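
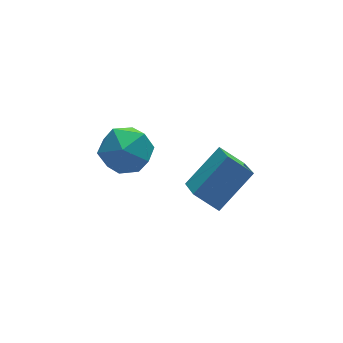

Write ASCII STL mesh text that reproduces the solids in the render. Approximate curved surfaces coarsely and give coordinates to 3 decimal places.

solid 
facet normal 0.003 -0.116 0.993
outer loop
vertex -3.83 2.126 2.845
vertex -3.905 1.095 2.725
vertex -2.968 1.546 2.775
endloop
endfacet
facet normal 0.376 0.462 0.803
outer loop
vertex -3.83 2.126 2.845
vertex -2.968 1.546 2.775
vertex -3.024 2.458 2.276
endloop
endfacet
facet normal -0.059 0.896 0.440
outer loop
vertex -3.83 2.126 2.845
vertex -3.024 2.458 2.276
vertex -3.995 2.57 1.918
endloop
endfacet
facet normal -0.701 0.586 0.406
outer loop
vertex -3.83 2.126 2.845
vertex -3.995 2.57 1.918
vertex -4.539 1.728 2.195
endloop
endfacet
facet normal -0.663 -0.039 0.747
outer loop
vertex -3.83 2.126 2.845
vertex -4.539 1.728 2.195
vertex -3.905 1.095 2.725
endloop
endfacet
facet normal 0.897 0.253 0.362
outer loop
vertex -3.024 2.458 2.276
vertex -2.968 1.546 2.775
vertex -2.601 1.632 1.805
endloop
endfacet
facet normal 0.293 -0.682 0.670
outer loop
vertex -2.968 1.546 2.775
vertex -3.905 1.095 2.725
vertex -3.145 0.79 2.082
endloop
endfacet
facet normal -0.784 -0.557 0.273
outer loop
vertex -3.905 1.095 2.725
vertex -4.539 1.728 2.195
vertex -4.116 0.902 1.724
endloop
endfacet
facet normal -0.846 0.454 -0.280
outer loop
vertex -4.539 1.728 2.195
vertex -3.995 2.57 1.918
vertex -4.172 1.814 1.225
endloop
endfacet
facet normal 0.193 0.955 -0.225
outer loop
vertex -3.995 2.57 1.918
vertex -3.024 2.458 2.276
vertex -3.235 2.265 1.275
endloop
endfacet
facet normal 0.701 -0.586 -0.406
outer loop
vertex -3.31 1.234 1.155
vertex -2.601 1.632 1.805
vertex -3.145 0.79 2.082
endloop
endfacet
facet normal 0.059 -0.896 -0.440
outer loop
vertex -3.31 1.234 1.155
vertex -3.145 0.79 2.082
vertex -4.116 0.902 1.724
endloop
endfacet
facet normal -0.376 -0.462 -0.803
outer loop
vertex -3.31 1.234 1.155
vertex -4.116 0.902 1.724
vertex -4.172 1.814 1.225
endloop
endfacet
facet normal -0.003 0.116 -0.993
outer loop
vertex -3.31 1.234 1.155
vertex -4.172 1.814 1.225
vertex -3.235 2.265 1.275
endloop
endfacet
facet normal 0.663 0.039 -0.747
outer loop
vertex -3.31 1.234 1.155
vertex -3.235 2.265 1.275
vertex -2.601 1.632 1.805
endloop
endfacet
facet normal 0.846 -0.454 0.280
outer loop
vertex -3.145 0.79 2.082
vertex -2.601 1.632 1.805
vertex -2.968 1.546 2.775
endloop
endfacet
facet normal -0.193 -0.955 0.225
outer loop
vertex -4.116 0.902 1.724
vertex -3.145 0.79 2.082
vertex -3.905 1.095 2.725
endloop
endfacet
facet normal -0.897 -0.253 -0.362
outer loop
vertex -4.172 1.814 1.225
vertex -4.116 0.902 1.724
vertex -4.539 1.728 2.195
endloop
endfacet
facet normal -0.293 0.682 -0.670
outer loop
vertex -3.235 2.265 1.275
vertex -4.172 1.814 1.225
vertex -3.995 2.57 1.918
endloop
endfacet
facet normal 0.784 0.557 -0.273
outer loop
vertex -2.601 1.632 1.805
vertex -3.235 2.265 1.275
vertex -3.024 2.458 2.276
endloop
endfacet
facet normal -0.618 0.500 0.606
outer loop
vertex -1.383 1.238 -0.959
vertex 0.053 1.651 0.165
vertex -1.132 2.494 -1.74
endloop
endfacet
facet normal -0.768 -0.221 -0.602
outer loop
vertex -0.433 1.929 -2.425
vertex -1.383 1.238 -0.959
vertex -1.132 2.494 -1.74
endloop
endfacet
facet normal -0.618 0.500 0.606
outer loop
vertex -1.132 2.494 -1.74
vertex 0.053 1.651 0.165
vertex 0.304 2.907 -0.616
endloop
endfacet
facet normal 0.167 0.837 -0.521
outer loop
vertex 0.304 2.907 -0.616
vertex -0.433 1.929 -2.425
vertex -1.132 2.494 -1.74
endloop
endfacet
facet normal -0.167 -0.837 0.521
outer loop
vertex -1.383 1.238 -0.959
vertex 0.752 1.086 -0.52
vertex 0.053 1.651 0.165
endloop
endfacet
facet normal -0.768 -0.221 -0.602
outer loop
vertex -0.684 0.673 -1.644
vertex -1.383 1.238 -0.959
vertex -0.433 1.929 -2.425
endloop
endfacet
facet normal -0.167 -0.837 0.521
outer loop
vertex -0.684 0.673 -1.644
vertex 0.752 1.086 -0.52
vertex -1.383 1.238 -0.959
endloop
endfacet
facet normal 0.768 0.221 0.602
outer loop
vertex 0.053 1.651 0.165
vertex 0.752 1.086 -0.52
vertex 0.304 2.907 -0.616
endloop
endfacet
facet normal 0.167 0.837 -0.521
outer loop
vertex 1.003 2.342 -1.301
vertex -0.433 1.929 -2.425
vertex 0.304 2.907 -0.616
endloop
endfacet
facet normal 0.768 0.221 0.602
outer loop
vertex 0.304 2.907 -0.616
vertex 0.752 1.086 -0.52
vertex 1.003 2.342 -1.301
endloop
endfacet
facet normal 0.618 -0.500 -0.606
outer loop
vertex 1.003 2.342 -1.301
vertex -0.684 0.673 -1.644
vertex -0.433 1.929 -2.425
endloop
endfacet
facet normal 0.618 -0.500 -0.606
outer loop
vertex 0.752 1.086 -0.52
vertex -0.684 0.673 -1.644
vertex 1.003 2.342 -1.301
endloop
endfacet

endsolid


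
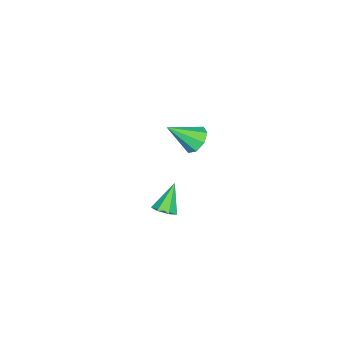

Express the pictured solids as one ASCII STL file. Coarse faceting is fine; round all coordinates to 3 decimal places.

solid 
facet normal 0.588 -0.073 -0.806
outer loop
vertex 4.864 2.747 -0.352
vertex 4.28 2.911 -0.793
vertex 4.773 3.379 -0.476
endloop
endfacet
facet normal 0.549 0.236 0.802
outer loop
vertex 4.864 2.747 -0.352
vertex 4.773 3.379 -0.476
vertex 3.18 3.049 0.713
endloop
endfacet
facet normal 0.588 -0.074 -0.805
outer loop
vertex 4.773 3.379 -0.476
vertex 4.28 2.911 -0.793
vertex 4.311 3.659 -0.839
endloop
endfacet
facet normal 0.165 0.871 0.462
outer loop
vertex 4.773 3.379 -0.476
vertex 4.311 3.659 -0.839
vertex 3.18 3.049 0.713
endloop
endfacet
facet normal 0.588 -0.074 -0.806
outer loop
vertex 4.311 3.659 -0.839
vertex 4.28 2.911 -0.793
vertex 3.826 3.376 -1.167
endloop
endfacet
facet normal -0.494 0.869 -0.019
outer loop
vertex 4.311 3.659 -0.839
vertex 3.826 3.376 -1.167
vertex 3.18 3.049 0.713
endloop
endfacet
facet normal 0.588 -0.074 -0.806
outer loop
vertex 3.826 3.376 -1.167
vertex 4.28 2.911 -0.793
vertex 3.682 2.743 -1.214
endloop
endfacet
facet normal -0.931 0.233 -0.280
outer loop
vertex 3.826 3.376 -1.167
vertex 3.682 2.743 -1.214
vertex 3.18 3.049 0.713
endloop
endfacet
facet normal 0.588 -0.073 -0.806
outer loop
vertex 3.682 2.743 -1.214
vertex 4.28 2.911 -0.793
vertex 3.989 2.237 -0.944
endloop
endfacet
facet normal -0.818 -0.562 -0.124
outer loop
vertex 3.682 2.743 -1.214
vertex 3.989 2.237 -0.944
vertex 3.18 3.049 0.713
endloop
endfacet
facet normal 0.588 -0.073 -0.805
outer loop
vertex 3.989 2.237 -0.944
vertex 4.28 2.911 -0.793
vertex 4.515 2.238 -0.56
endloop
endfacet
facet normal -0.240 -0.913 0.330
outer loop
vertex 3.989 2.237 -0.944
vertex 4.515 2.238 -0.56
vertex 3.18 3.049 0.713
endloop
endfacet
facet normal 0.588 -0.074 -0.806
outer loop
vertex 4.515 2.238 -0.56
vertex 4.28 2.911 -0.793
vertex 4.864 2.747 -0.352
endloop
endfacet
facet normal 0.370 -0.557 0.743
outer loop
vertex 4.515 2.238 -0.56
vertex 4.864 2.747 -0.352
vertex 3.18 3.049 0.713
endloop
endfacet
facet normal -0.407 0.660 -0.631
outer loop
vertex -3.048 2.235 -1.292
vertex -3.586 1.503 -1.711
vertex -3.728 2.14 -0.953
endloop
endfacet
facet normal 0.355 0.426 0.832
outer loop
vertex -3.048 2.235 -1.292
vertex -3.728 2.14 -0.953
vertex -2.694 0.057 -0.329
endloop
endfacet
facet normal -0.408 0.660 -0.631
outer loop
vertex -3.728 2.14 -0.953
vertex -3.586 1.503 -1.711
vertex -4.324 1.672 -1.057
endloop
endfacet
facet normal -0.280 0.145 0.949
outer loop
vertex -3.728 2.14 -0.953
vertex -4.324 1.672 -1.057
vertex -2.694 0.057 -0.329
endloop
endfacet
facet normal -0.408 0.661 -0.631
outer loop
vertex -4.324 1.672 -1.057
vertex -3.586 1.503 -1.711
vertex -4.488 1.105 -1.545
endloop
endfacet
facet normal -0.660 -0.371 0.653
outer loop
vertex -4.324 1.672 -1.057
vertex -4.488 1.105 -1.545
vertex -2.694 0.057 -0.329
endloop
endfacet
facet normal -0.407 0.660 -0.631
outer loop
vertex -4.488 1.105 -1.545
vertex -3.586 1.503 -1.711
vertex -4.124 0.771 -2.129
endloop
endfacet
facet normal -0.560 -0.820 0.120
outer loop
vertex -4.488 1.105 -1.545
vertex -4.124 0.771 -2.129
vertex -2.694 0.057 -0.329
endloop
endfacet
facet normal -0.408 0.660 -0.631
outer loop
vertex -4.124 0.771 -2.129
vertex -3.586 1.503 -1.711
vertex -3.445 0.866 -2.469
endloop
endfacet
facet normal -0.039 -0.939 -0.341
outer loop
vertex -4.124 0.771 -2.129
vertex -3.445 0.866 -2.469
vertex -2.694 0.057 -0.329
endloop
endfacet
facet normal -0.408 0.660 -0.631
outer loop
vertex -3.445 0.866 -2.469
vertex -3.586 1.503 -1.711
vertex -2.848 1.335 -2.364
endloop
endfacet
facet normal 0.597 -0.658 -0.458
outer loop
vertex -3.445 0.866 -2.469
vertex -2.848 1.335 -2.364
vertex -2.694 0.057 -0.329
endloop
endfacet
facet normal -0.408 0.661 -0.631
outer loop
vertex -2.848 1.335 -2.364
vertex -3.586 1.503 -1.711
vertex -2.684 1.901 -1.877
endloop
endfacet
facet normal 0.976 -0.142 -0.163
outer loop
vertex -2.848 1.335 -2.364
vertex -2.684 1.901 -1.877
vertex -2.694 0.057 -0.329
endloop
endfacet
facet normal -0.407 0.660 -0.631
outer loop
vertex -2.684 1.901 -1.877
vertex -3.586 1.503 -1.711
vertex -3.048 2.235 -1.292
endloop
endfacet
facet normal 0.877 0.306 0.371
outer loop
vertex -2.684 1.901 -1.877
vertex -3.048 2.235 -1.292
vertex -2.694 0.057 -0.329
endloop
endfacet

endsolid


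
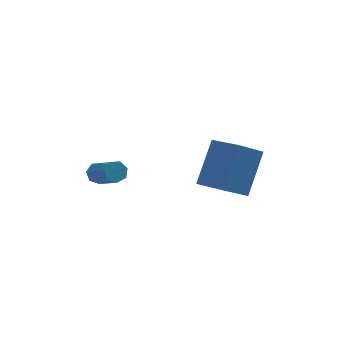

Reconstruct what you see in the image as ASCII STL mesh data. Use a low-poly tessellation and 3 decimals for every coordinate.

solid 
facet normal -0.384 -0.508 -0.771
outer loop
vertex 0.628 -2.695 1.816
vertex -0.112 -1.507 1.401
vertex 1.67 -2.314 1.046
endloop
endfacet
facet normal 0.507 -0.814 0.283
outer loop
vertex 2.472 -1.253 2.659
vertex 0.628 -2.695 1.816
vertex 1.67 -2.314 1.046
endloop
endfacet
facet normal -0.384 -0.508 -0.771
outer loop
vertex 1.67 -2.314 1.046
vertex -0.112 -1.507 1.401
vertex 0.93 -1.126 0.632
endloop
endfacet
facet normal 0.772 0.282 -0.570
outer loop
vertex 0.93 -1.126 0.632
vertex 2.472 -1.253 2.659
vertex 1.67 -2.314 1.046
endloop
endfacet
facet normal -0.772 -0.282 0.569
outer loop
vertex 0.628 -2.695 1.816
vertex 0.69 -0.446 3.014
vertex -0.112 -1.507 1.401
endloop
endfacet
facet normal 0.507 -0.814 0.284
outer loop
vertex 1.43 -1.634 3.428
vertex 0.628 -2.695 1.816
vertex 2.472 -1.253 2.659
endloop
endfacet
facet normal -0.772 -0.282 0.570
outer loop
vertex 1.43 -1.634 3.428
vertex 0.69 -0.446 3.014
vertex 0.628 -2.695 1.816
endloop
endfacet
facet normal -0.507 0.814 -0.283
outer loop
vertex -0.112 -1.507 1.401
vertex 0.69 -0.446 3.014
vertex 0.93 -1.126 0.632
endloop
endfacet
facet normal 0.772 0.282 -0.570
outer loop
vertex 1.732 -0.065 2.244
vertex 2.472 -1.253 2.659
vertex 0.93 -1.126 0.632
endloop
endfacet
facet normal -0.507 0.814 -0.283
outer loop
vertex 0.93 -1.126 0.632
vertex 0.69 -0.446 3.014
vertex 1.732 -0.065 2.244
endloop
endfacet
facet normal 0.383 0.508 0.771
outer loop
vertex 1.732 -0.065 2.244
vertex 1.43 -1.634 3.428
vertex 2.472 -1.253 2.659
endloop
endfacet
facet normal 0.384 0.508 0.771
outer loop
vertex 0.69 -0.446 3.014
vertex 1.43 -1.634 3.428
vertex 1.732 -0.065 2.244
endloop
endfacet
facet normal -0.318 0.771 -0.551
outer loop
vertex -2.869 1.701 0.309
vertex -3.341 1.509 0.313
vertex -3.127 1.833 0.643
endloop
endfacet
facet normal 0.747 0.563 0.354
outer loop
vertex -2.869 1.701 0.309
vertex -3.127 1.833 0.643
vertex -2.366 0.483 1.183
endloop
endfacet
facet normal 0.746 0.563 0.356
outer loop
vertex -2.366 0.483 1.183
vertex -3.127 1.833 0.643
vertex -2.625 0.616 1.516
endloop
endfacet
facet normal 0.317 -0.770 0.554
outer loop
vertex -2.366 0.483 1.183
vertex -2.625 0.616 1.516
vertex -2.839 0.291 1.187
endloop
endfacet
facet normal -0.316 0.771 -0.553
outer loop
vertex -3.127 1.833 0.643
vertex -3.341 1.509 0.313
vertex -3.547 1.722 0.728
endloop
endfacet
facet normal 0.009 0.585 0.811
outer loop
vertex -3.127 1.833 0.643
vertex -3.547 1.722 0.728
vertex -2.625 0.616 1.516
endloop
endfacet
facet normal 0.011 0.586 0.810
outer loop
vertex -2.625 0.616 1.516
vertex -3.547 1.722 0.728
vertex -3.044 0.505 1.602
endloop
endfacet
facet normal 0.318 -0.770 0.554
outer loop
vertex -2.625 0.616 1.516
vertex -3.044 0.505 1.602
vertex -2.839 0.291 1.187
endloop
endfacet
facet normal -0.320 0.769 -0.553
outer loop
vertex -3.547 1.722 0.728
vertex -3.341 1.509 0.313
vertex -3.811 1.449 0.501
endloop
endfacet
facet normal -0.736 0.167 0.656
outer loop
vertex -3.547 1.722 0.728
vertex -3.811 1.449 0.501
vertex -3.044 0.505 1.602
endloop
endfacet
facet normal -0.735 0.168 0.656
outer loop
vertex -3.044 0.505 1.602
vertex -3.811 1.449 0.501
vertex -3.309 0.232 1.375
endloop
endfacet
facet normal 0.318 -0.769 0.554
outer loop
vertex -3.044 0.505 1.602
vertex -3.309 0.232 1.375
vertex -2.839 0.291 1.187
endloop
endfacet
facet normal -0.319 0.770 -0.552
outer loop
vertex -3.811 1.449 0.501
vertex -3.341 1.509 0.313
vertex -3.722 1.222 0.133
endloop
endfacet
facet normal -0.926 -0.376 0.008
outer loop
vertex -3.811 1.449 0.501
vertex -3.722 1.222 0.133
vertex -3.309 0.232 1.375
endloop
endfacet
facet normal -0.926 -0.376 0.008
outer loop
vertex -3.309 0.232 1.375
vertex -3.722 1.222 0.133
vertex -3.22 0.005 1.006
endloop
endfacet
facet normal 0.317 -0.772 0.551
outer loop
vertex -3.309 0.232 1.375
vertex -3.22 0.005 1.006
vertex -2.839 0.291 1.187
endloop
endfacet
facet normal -0.318 0.770 -0.553
outer loop
vertex -3.722 1.222 0.133
vertex -3.341 1.509 0.313
vertex -3.346 1.21 -0.1
endloop
endfacet
facet normal -0.421 -0.637 -0.646
outer loop
vertex -3.722 1.222 0.133
vertex -3.346 1.21 -0.1
vertex -3.22 0.005 1.006
endloop
endfacet
facet normal -0.421 -0.637 -0.646
outer loop
vertex -3.22 0.005 1.006
vertex -3.346 1.21 -0.1
vertex -2.844 -0.007 0.773
endloop
endfacet
facet normal 0.317 -0.772 0.552
outer loop
vertex -3.22 0.005 1.006
vertex -2.844 -0.007 0.773
vertex -2.839 0.291 1.187
endloop
endfacet
facet normal -0.318 0.770 -0.553
outer loop
vertex -3.346 1.21 -0.1
vertex -3.341 1.509 0.313
vertex -2.966 1.423 -0.022
endloop
endfacet
facet normal 0.402 -0.419 -0.814
outer loop
vertex -3.346 1.21 -0.1
vertex -2.966 1.423 -0.022
vertex -2.844 -0.007 0.773
endloop
endfacet
facet normal 0.404 -0.418 -0.814
outer loop
vertex -2.844 -0.007 0.773
vertex -2.966 1.423 -0.022
vertex -2.464 0.206 0.852
endloop
endfacet
facet normal 0.318 -0.771 0.551
outer loop
vertex -2.844 -0.007 0.773
vertex -2.464 0.206 0.852
vertex -2.839 0.291 1.187
endloop
endfacet
facet normal -0.318 0.770 -0.553
outer loop
vertex -2.966 1.423 -0.022
vertex -3.341 1.509 0.313
vertex -2.869 1.701 0.309
endloop
endfacet
facet normal 0.923 0.116 -0.368
outer loop
vertex -2.966 1.423 -0.022
vertex -2.869 1.701 0.309
vertex -2.464 0.206 0.852
endloop
endfacet
facet normal 0.922 0.116 -0.370
outer loop
vertex -2.464 0.206 0.852
vertex -2.869 1.701 0.309
vertex -2.366 0.483 1.183
endloop
endfacet
facet normal 0.318 -0.771 0.551
outer loop
vertex -2.464 0.206 0.852
vertex -2.366 0.483 1.183
vertex -2.839 0.291 1.187
endloop
endfacet

endsolid


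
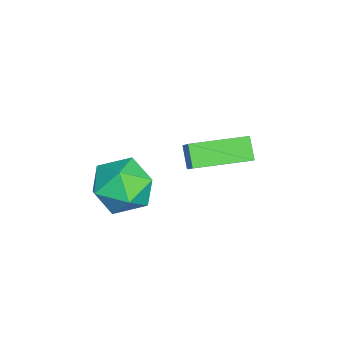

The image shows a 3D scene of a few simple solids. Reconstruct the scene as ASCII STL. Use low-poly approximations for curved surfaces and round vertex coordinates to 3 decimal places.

solid 
facet normal -0.695 -0.189 -0.693
outer loop
vertex -1.173 0.359 -3.281
vertex -1.818 2.408 -3.194
vertex -0.52 0.595 -4.0
endloop
endfacet
facet normal 0.300 -0.953 -0.041
outer loop
vertex 0.718 0.932 -2.766
vertex -1.173 0.359 -3.281
vertex -0.52 0.595 -4.0
endloop
endfacet
facet normal -0.695 -0.189 -0.693
outer loop
vertex -0.52 0.595 -4.0
vertex -1.818 2.408 -3.194
vertex -1.165 2.644 -3.913
endloop
endfacet
facet normal 0.653 0.236 -0.720
outer loop
vertex -1.165 2.644 -3.913
vertex 0.718 0.932 -2.766
vertex -0.52 0.595 -4.0
endloop
endfacet
facet normal -0.653 -0.236 0.720
outer loop
vertex -1.173 0.359 -3.281
vertex -0.58 2.745 -1.96
vertex -1.818 2.408 -3.194
endloop
endfacet
facet normal 0.300 -0.953 -0.041
outer loop
vertex 0.065 0.696 -2.047
vertex -1.173 0.359 -3.281
vertex 0.718 0.932 -2.766
endloop
endfacet
facet normal -0.653 -0.236 0.720
outer loop
vertex 0.065 0.696 -2.047
vertex -0.58 2.745 -1.96
vertex -1.173 0.359 -3.281
endloop
endfacet
facet normal -0.300 0.953 0.041
outer loop
vertex -1.818 2.408 -3.194
vertex -0.58 2.745 -1.96
vertex -1.165 2.644 -3.913
endloop
endfacet
facet normal 0.653 0.236 -0.720
outer loop
vertex 0.073 2.981 -2.679
vertex 0.718 0.932 -2.766
vertex -1.165 2.644 -3.913
endloop
endfacet
facet normal -0.300 0.953 0.041
outer loop
vertex -1.165 2.644 -3.913
vertex -0.58 2.745 -1.96
vertex 0.073 2.981 -2.679
endloop
endfacet
facet normal 0.695 0.189 0.693
outer loop
vertex 0.073 2.981 -2.679
vertex 0.065 0.696 -2.047
vertex 0.718 0.932 -2.766
endloop
endfacet
facet normal 0.695 0.189 0.693
outer loop
vertex -0.58 2.745 -1.96
vertex 0.065 0.696 -2.047
vertex 0.073 2.981 -2.679
endloop
endfacet
facet normal -0.088 0.446 0.891
outer loop
vertex 2.891 -0.155 -1.491
vertex 2.025 -0.94 -1.184
vertex 3.182 -1.192 -0.943
endloop
endfacet
facet normal 0.579 0.502 0.643
outer loop
vertex 2.891 -0.155 -1.491
vertex 3.182 -1.192 -0.943
vertex 3.853 -0.786 -1.864
endloop
endfacet
facet normal 0.552 0.834 0.011
outer loop
vertex 2.891 -0.155 -1.491
vertex 3.853 -0.786 -1.864
vertex 3.109 -0.283 -2.674
endloop
endfacet
facet normal -0.131 0.983 -0.130
outer loop
vertex 2.891 -0.155 -1.491
vertex 3.109 -0.283 -2.674
vertex 1.979 -0.378 -2.254
endloop
endfacet
facet normal -0.527 0.743 0.413
outer loop
vertex 2.891 -0.155 -1.491
vertex 1.979 -0.378 -2.254
vertex 2.025 -0.94 -1.184
endloop
endfacet
facet normal 0.830 -0.156 0.536
outer loop
vertex 3.853 -0.786 -1.864
vertex 3.182 -1.192 -0.943
vertex 3.581 -1.962 -1.786
endloop
endfacet
facet normal -0.249 -0.248 0.936
outer loop
vertex 3.182 -1.192 -0.943
vertex 2.025 -0.94 -1.184
vertex 2.451 -2.057 -1.366
endloop
endfacet
facet normal -0.959 0.233 0.163
outer loop
vertex 2.025 -0.94 -1.184
vertex 1.979 -0.378 -2.254
vertex 1.707 -1.554 -2.176
endloop
endfacet
facet normal -0.319 0.620 -0.717
outer loop
vertex 1.979 -0.378 -2.254
vertex 3.109 -0.283 -2.674
vertex 2.378 -1.148 -3.097
endloop
endfacet
facet normal 0.787 0.379 -0.487
outer loop
vertex 3.109 -0.283 -2.674
vertex 3.853 -0.786 -1.864
vertex 3.535 -1.4 -2.856
endloop
endfacet
facet normal 0.131 -0.983 0.130
outer loop
vertex 2.669 -2.185 -2.549
vertex 3.581 -1.962 -1.786
vertex 2.451 -2.057 -1.366
endloop
endfacet
facet normal -0.552 -0.834 -0.011
outer loop
vertex 2.669 -2.185 -2.549
vertex 2.451 -2.057 -1.366
vertex 1.707 -1.554 -2.176
endloop
endfacet
facet normal -0.579 -0.502 -0.643
outer loop
vertex 2.669 -2.185 -2.549
vertex 1.707 -1.554 -2.176
vertex 2.378 -1.148 -3.097
endloop
endfacet
facet normal 0.088 -0.446 -0.891
outer loop
vertex 2.669 -2.185 -2.549
vertex 2.378 -1.148 -3.097
vertex 3.535 -1.4 -2.856
endloop
endfacet
facet normal 0.527 -0.743 -0.413
outer loop
vertex 2.669 -2.185 -2.549
vertex 3.535 -1.4 -2.856
vertex 3.581 -1.962 -1.786
endloop
endfacet
facet normal 0.319 -0.620 0.717
outer loop
vertex 2.451 -2.057 -1.366
vertex 3.581 -1.962 -1.786
vertex 3.182 -1.192 -0.943
endloop
endfacet
facet normal -0.787 -0.379 0.487
outer loop
vertex 1.707 -1.554 -2.176
vertex 2.451 -2.057 -1.366
vertex 2.025 -0.94 -1.184
endloop
endfacet
facet normal -0.830 0.156 -0.536
outer loop
vertex 2.378 -1.148 -3.097
vertex 1.707 -1.554 -2.176
vertex 1.979 -0.378 -2.254
endloop
endfacet
facet normal 0.249 0.248 -0.936
outer loop
vertex 3.535 -1.4 -2.856
vertex 2.378 -1.148 -3.097
vertex 3.109 -0.283 -2.674
endloop
endfacet
facet normal 0.959 -0.233 -0.163
outer loop
vertex 3.581 -1.962 -1.786
vertex 3.535 -1.4 -2.856
vertex 3.853 -0.786 -1.864
endloop
endfacet

endsolid


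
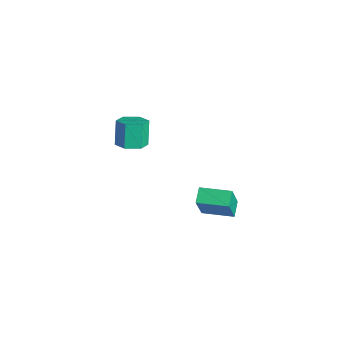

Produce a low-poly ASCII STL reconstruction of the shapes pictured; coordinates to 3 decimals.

solid 
facet normal -0.712 0.551 0.435
outer loop
vertex 3.377 3.277 3.737
vertex 4.292 4.385 3.831
vertex 2.878 3.816 2.237
endloop
endfacet
facet normal -0.635 -0.770 -0.065
outer loop
vertex 3.448 3.375 1.889
vertex 3.377 3.277 3.737
vertex 2.878 3.816 2.237
endloop
endfacet
facet normal -0.712 0.551 0.435
outer loop
vertex 2.878 3.816 2.237
vertex 4.292 4.385 3.831
vertex 3.793 4.924 2.331
endloop
endfacet
facet normal -0.299 0.323 -0.898
outer loop
vertex 3.793 4.924 2.331
vertex 3.448 3.375 1.889
vertex 2.878 3.816 2.237
endloop
endfacet
facet normal 0.299 -0.323 0.898
outer loop
vertex 3.377 3.277 3.737
vertex 4.862 3.944 3.483
vertex 4.292 4.385 3.831
endloop
endfacet
facet normal -0.635 -0.770 -0.065
outer loop
vertex 3.947 2.836 3.389
vertex 3.377 3.277 3.737
vertex 3.448 3.375 1.889
endloop
endfacet
facet normal 0.299 -0.323 0.898
outer loop
vertex 3.947 2.836 3.389
vertex 4.862 3.944 3.483
vertex 3.377 3.277 3.737
endloop
endfacet
facet normal 0.635 0.770 0.065
outer loop
vertex 4.292 4.385 3.831
vertex 4.862 3.944 3.483
vertex 3.793 4.924 2.331
endloop
endfacet
facet normal -0.299 0.323 -0.898
outer loop
vertex 4.363 4.483 1.983
vertex 3.448 3.375 1.889
vertex 3.793 4.924 2.331
endloop
endfacet
facet normal 0.635 0.770 0.065
outer loop
vertex 3.793 4.924 2.331
vertex 4.862 3.944 3.483
vertex 4.363 4.483 1.983
endloop
endfacet
facet normal 0.712 -0.551 -0.435
outer loop
vertex 4.363 4.483 1.983
vertex 3.947 2.836 3.389
vertex 3.448 3.375 1.889
endloop
endfacet
facet normal 0.712 -0.551 -0.435
outer loop
vertex 4.862 3.944 3.483
vertex 3.947 2.836 3.389
vertex 4.363 4.483 1.983
endloop
endfacet
facet normal 0.385 -0.230 -0.894
outer loop
vertex -0.827 1.72 3.348
vertex -1.238 2.249 3.035
vertex -0.56 2.407 3.286
endloop
endfacet
facet normal 0.850 -0.290 0.440
outer loop
vertex -0.827 1.72 3.348
vertex -0.56 2.407 3.286
vertex -1.331 2.021 4.519
endloop
endfacet
facet normal 0.850 -0.290 0.440
outer loop
vertex -1.331 2.021 4.519
vertex -0.56 2.407 3.286
vertex -1.064 2.708 4.457
endloop
endfacet
facet normal -0.385 0.230 0.893
outer loop
vertex -1.331 2.021 4.519
vertex -1.064 2.708 4.457
vertex -1.742 2.551 4.205
endloop
endfacet
facet normal 0.385 -0.230 -0.894
outer loop
vertex -0.56 2.407 3.286
vertex -1.238 2.249 3.035
vertex -0.971 2.937 2.973
endloop
endfacet
facet normal 0.737 0.659 0.148
outer loop
vertex -0.56 2.407 3.286
vertex -0.971 2.937 2.973
vertex -1.064 2.708 4.457
endloop
endfacet
facet normal 0.737 0.659 0.148
outer loop
vertex -1.064 2.708 4.457
vertex -0.971 2.937 2.973
vertex -1.475 3.238 4.144
endloop
endfacet
facet normal -0.385 0.229 0.894
outer loop
vertex -1.064 2.708 4.457
vertex -1.475 3.238 4.144
vertex -1.742 2.551 4.205
endloop
endfacet
facet normal 0.386 -0.230 -0.893
outer loop
vertex -0.971 2.937 2.973
vertex -1.238 2.249 3.035
vertex -1.649 2.779 2.721
endloop
endfacet
facet normal -0.113 0.950 -0.293
outer loop
vertex -0.971 2.937 2.973
vertex -1.649 2.779 2.721
vertex -1.475 3.238 4.144
endloop
endfacet
facet normal -0.113 0.950 -0.293
outer loop
vertex -1.475 3.238 4.144
vertex -1.649 2.779 2.721
vertex -2.153 3.08 3.892
endloop
endfacet
facet normal -0.386 0.229 0.894
outer loop
vertex -1.475 3.238 4.144
vertex -2.153 3.08 3.892
vertex -1.742 2.551 4.205
endloop
endfacet
facet normal 0.385 -0.230 -0.893
outer loop
vertex -1.649 2.779 2.721
vertex -1.238 2.249 3.035
vertex -1.916 2.092 2.783
endloop
endfacet
facet normal -0.850 0.290 -0.440
outer loop
vertex -1.649 2.779 2.721
vertex -1.916 2.092 2.783
vertex -2.153 3.08 3.892
endloop
endfacet
facet normal -0.850 0.290 -0.440
outer loop
vertex -2.153 3.08 3.892
vertex -1.916 2.092 2.783
vertex -2.42 2.393 3.954
endloop
endfacet
facet normal -0.385 0.230 0.894
outer loop
vertex -2.153 3.08 3.892
vertex -2.42 2.393 3.954
vertex -1.742 2.551 4.205
endloop
endfacet
facet normal 0.385 -0.229 -0.894
outer loop
vertex -1.916 2.092 2.783
vertex -1.238 2.249 3.035
vertex -1.505 1.562 3.096
endloop
endfacet
facet normal -0.737 -0.659 -0.148
outer loop
vertex -1.916 2.092 2.783
vertex -1.505 1.562 3.096
vertex -2.42 2.393 3.954
endloop
endfacet
facet normal -0.737 -0.659 -0.148
outer loop
vertex -2.42 2.393 3.954
vertex -1.505 1.562 3.096
vertex -2.009 1.863 4.267
endloop
endfacet
facet normal -0.385 0.230 0.894
outer loop
vertex -2.42 2.393 3.954
vertex -2.009 1.863 4.267
vertex -1.742 2.551 4.205
endloop
endfacet
facet normal 0.386 -0.229 -0.894
outer loop
vertex -1.505 1.562 3.096
vertex -1.238 2.249 3.035
vertex -0.827 1.72 3.348
endloop
endfacet
facet normal 0.113 -0.950 0.293
outer loop
vertex -1.505 1.562 3.096
vertex -0.827 1.72 3.348
vertex -2.009 1.863 4.267
endloop
endfacet
facet normal 0.113 -0.950 0.293
outer loop
vertex -2.009 1.863 4.267
vertex -0.827 1.72 3.348
vertex -1.331 2.021 4.519
endloop
endfacet
facet normal -0.386 0.230 0.893
outer loop
vertex -2.009 1.863 4.267
vertex -1.331 2.021 4.519
vertex -1.742 2.551 4.205
endloop
endfacet

endsolid


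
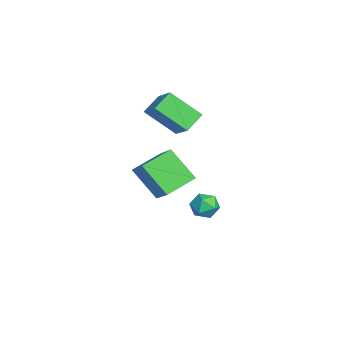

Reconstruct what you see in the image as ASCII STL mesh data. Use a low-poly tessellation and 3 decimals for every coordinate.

solid 
facet normal -0.944 -0.215 0.251
outer loop
vertex -1.059 -1.11 -2.468
vertex -0.958 -1.806 -2.685
vertex -0.817 -1.614 -1.989
endloop
endfacet
facet normal -0.683 0.303 0.664
outer loop
vertex -1.059 -1.11 -2.468
vertex -0.817 -1.614 -1.989
vertex -0.522 -0.939 -1.994
endloop
endfacet
facet normal -0.481 0.843 0.241
outer loop
vertex -1.059 -1.11 -2.468
vertex -0.522 -0.939 -1.994
vertex -0.481 -0.715 -2.694
endloop
endfacet
facet normal -0.618 0.657 -0.432
outer loop
vertex -1.059 -1.11 -2.468
vertex -0.481 -0.715 -2.694
vertex -0.751 -1.25 -3.121
endloop
endfacet
facet normal -0.904 0.002 -0.427
outer loop
vertex -1.059 -1.11 -2.468
vertex -0.751 -1.25 -3.121
vertex -0.958 -1.806 -2.685
endloop
endfacet
facet normal -0.101 0.052 0.993
outer loop
vertex -0.522 -0.939 -1.994
vertex -0.817 -1.614 -1.989
vertex -0.089 -1.53 -1.919
endloop
endfacet
facet normal -0.524 -0.788 0.324
outer loop
vertex -0.817 -1.614 -1.989
vertex -0.958 -1.806 -2.685
vertex -0.359 -2.065 -2.346
endloop
endfacet
facet normal -0.460 -0.435 -0.774
outer loop
vertex -0.958 -1.806 -2.685
vertex -0.751 -1.25 -3.121
vertex -0.318 -1.841 -3.046
endloop
endfacet
facet normal 0.003 0.623 -0.782
outer loop
vertex -0.751 -1.25 -3.121
vertex -0.481 -0.715 -2.694
vertex -0.023 -1.166 -3.051
endloop
endfacet
facet normal 0.225 0.924 0.309
outer loop
vertex -0.481 -0.715 -2.694
vertex -0.522 -0.939 -1.994
vertex 0.118 -0.974 -2.355
endloop
endfacet
facet normal 0.618 -0.657 0.432
outer loop
vertex 0.219 -1.67 -2.572
vertex -0.089 -1.53 -1.919
vertex -0.359 -2.065 -2.346
endloop
endfacet
facet normal 0.481 -0.843 -0.241
outer loop
vertex 0.219 -1.67 -2.572
vertex -0.359 -2.065 -2.346
vertex -0.318 -1.841 -3.046
endloop
endfacet
facet normal 0.683 -0.303 -0.664
outer loop
vertex 0.219 -1.67 -2.572
vertex -0.318 -1.841 -3.046
vertex -0.023 -1.166 -3.051
endloop
endfacet
facet normal 0.944 0.215 -0.251
outer loop
vertex 0.219 -1.67 -2.572
vertex -0.023 -1.166 -3.051
vertex 0.118 -0.974 -2.355
endloop
endfacet
facet normal 0.904 -0.002 0.427
outer loop
vertex 0.219 -1.67 -2.572
vertex 0.118 -0.974 -2.355
vertex -0.089 -1.53 -1.919
endloop
endfacet
facet normal -0.003 -0.623 0.782
outer loop
vertex -0.359 -2.065 -2.346
vertex -0.089 -1.53 -1.919
vertex -0.817 -1.614 -1.989
endloop
endfacet
facet normal -0.225 -0.924 -0.309
outer loop
vertex -0.318 -1.841 -3.046
vertex -0.359 -2.065 -2.346
vertex -0.958 -1.806 -2.685
endloop
endfacet
facet normal 0.101 -0.052 -0.993
outer loop
vertex -0.023 -1.166 -3.051
vertex -0.318 -1.841 -3.046
vertex -0.751 -1.25 -3.121
endloop
endfacet
facet normal 0.524 0.788 -0.324
outer loop
vertex 0.118 -0.974 -2.355
vertex -0.023 -1.166 -3.051
vertex -0.481 -0.715 -2.694
endloop
endfacet
facet normal 0.460 0.435 0.774
outer loop
vertex -0.089 -1.53 -1.919
vertex 0.118 -0.974 -2.355
vertex -0.522 -0.939 -1.994
endloop
endfacet
facet normal -0.394 -0.548 0.738
outer loop
vertex 2.701 -4.186 1.933
vertex 1.88 -2.968 2.398
vertex 1.63 -4.578 1.07
endloop
endfacet
facet normal 0.533 -0.791 -0.302
outer loop
vertex 2.34 -3.592 -0.258
vertex 2.701 -4.186 1.933
vertex 1.63 -4.578 1.07
endloop
endfacet
facet normal -0.395 -0.547 0.738
outer loop
vertex 1.63 -4.578 1.07
vertex 1.88 -2.968 2.398
vertex 0.81 -3.36 1.535
endloop
endfacet
facet normal -0.749 -0.274 -0.604
outer loop
vertex 0.81 -3.36 1.535
vertex 2.34 -3.592 -0.258
vertex 1.63 -4.578 1.07
endloop
endfacet
facet normal 0.749 0.274 0.604
outer loop
vertex 2.701 -4.186 1.933
vertex 2.59 -1.982 1.07
vertex 1.88 -2.968 2.398
endloop
endfacet
facet normal 0.533 -0.790 -0.302
outer loop
vertex 3.41 -3.2 0.605
vertex 2.701 -4.186 1.933
vertex 2.34 -3.592 -0.258
endloop
endfacet
facet normal 0.749 0.274 0.603
outer loop
vertex 3.41 -3.2 0.605
vertex 2.59 -1.982 1.07
vertex 2.701 -4.186 1.933
endloop
endfacet
facet normal -0.533 0.790 0.302
outer loop
vertex 1.88 -2.968 2.398
vertex 2.59 -1.982 1.07
vertex 0.81 -3.36 1.535
endloop
endfacet
facet normal -0.749 -0.274 -0.603
outer loop
vertex 1.519 -2.374 0.207
vertex 2.34 -3.592 -0.258
vertex 0.81 -3.36 1.535
endloop
endfacet
facet normal -0.533 0.790 0.302
outer loop
vertex 0.81 -3.36 1.535
vertex 2.59 -1.982 1.07
vertex 1.519 -2.374 0.207
endloop
endfacet
facet normal 0.395 0.548 -0.738
outer loop
vertex 1.519 -2.374 0.207
vertex 3.41 -3.2 0.605
vertex 2.34 -3.592 -0.258
endloop
endfacet
facet normal 0.394 0.547 -0.738
outer loop
vertex 2.59 -1.982 1.07
vertex 3.41 -3.2 0.605
vertex 1.519 -2.374 0.207
endloop
endfacet
facet normal -0.618 0.601 0.507
outer loop
vertex -2.683 -2.779 3.359
vertex -2.347 -1.384 2.113
vertex -3.764 -3.224 2.569
endloop
endfacet
facet normal -0.177 -0.734 0.656
outer loop
vertex -3.053 -3.916 1.987
vertex -2.683 -2.779 3.359
vertex -3.764 -3.224 2.569
endloop
endfacet
facet normal -0.618 0.601 0.506
outer loop
vertex -3.764 -3.224 2.569
vertex -2.347 -1.384 2.113
vertex -3.427 -1.829 1.323
endloop
endfacet
facet normal -0.766 -0.316 -0.560
outer loop
vertex -3.427 -1.829 1.323
vertex -3.053 -3.916 1.987
vertex -3.764 -3.224 2.569
endloop
endfacet
facet normal 0.766 0.316 0.560
outer loop
vertex -2.683 -2.779 3.359
vertex -1.636 -2.076 1.531
vertex -2.347 -1.384 2.113
endloop
endfacet
facet normal -0.177 -0.734 0.656
outer loop
vertex -1.973 -3.471 2.777
vertex -2.683 -2.779 3.359
vertex -3.053 -3.916 1.987
endloop
endfacet
facet normal 0.766 0.315 0.560
outer loop
vertex -1.973 -3.471 2.777
vertex -1.636 -2.076 1.531
vertex -2.683 -2.779 3.359
endloop
endfacet
facet normal 0.177 0.734 -0.656
outer loop
vertex -2.347 -1.384 2.113
vertex -1.636 -2.076 1.531
vertex -3.427 -1.829 1.323
endloop
endfacet
facet normal -0.766 -0.315 -0.560
outer loop
vertex -2.717 -2.521 0.741
vertex -3.053 -3.916 1.987
vertex -3.427 -1.829 1.323
endloop
endfacet
facet normal 0.177 0.734 -0.656
outer loop
vertex -3.427 -1.829 1.323
vertex -1.636 -2.076 1.531
vertex -2.717 -2.521 0.741
endloop
endfacet
facet normal 0.618 -0.601 -0.506
outer loop
vertex -2.717 -2.521 0.741
vertex -1.973 -3.471 2.777
vertex -3.053 -3.916 1.987
endloop
endfacet
facet normal 0.618 -0.602 -0.506
outer loop
vertex -1.636 -2.076 1.531
vertex -1.973 -3.471 2.777
vertex -2.717 -2.521 0.741
endloop
endfacet

endsolid


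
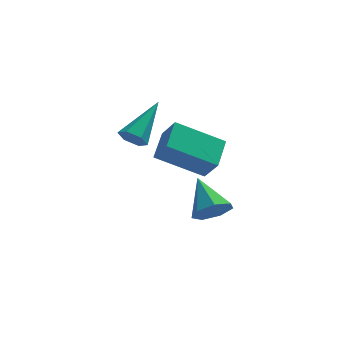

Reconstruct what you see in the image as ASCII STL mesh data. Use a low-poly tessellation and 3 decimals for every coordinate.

solid 
facet normal -0.501 -0.696 -0.515
outer loop
vertex -0.407 -3.632 0.613
vertex -0.686 -3.215 0.321
vertex -0.185 -3.426 0.119
endloop
endfacet
facet normal 0.877 -0.430 0.215
outer loop
vertex -0.407 -3.632 0.613
vertex -0.185 -3.426 0.119
vertex 0.286 -1.865 1.319
endloop
endfacet
facet normal -0.501 -0.697 -0.513
outer loop
vertex -0.185 -3.426 0.119
vertex -0.686 -3.215 0.321
vertex -0.464 -3.01 -0.174
endloop
endfacet
facet normal 0.823 0.169 -0.543
outer loop
vertex -0.185 -3.426 0.119
vertex -0.464 -3.01 -0.174
vertex 0.286 -1.865 1.319
endloop
endfacet
facet normal -0.502 -0.696 -0.513
outer loop
vertex -0.464 -3.01 -0.174
vertex -0.686 -3.215 0.321
vertex -0.964 -2.799 0.029
endloop
endfacet
facet normal 0.071 0.774 -0.629
outer loop
vertex -0.464 -3.01 -0.174
vertex -0.964 -2.799 0.029
vertex 0.286 -1.865 1.319
endloop
endfacet
facet normal -0.501 -0.696 -0.514
outer loop
vertex -0.964 -2.799 0.029
vertex -0.686 -3.215 0.321
vertex -1.187 -3.004 0.524
endloop
endfacet
facet normal -0.625 0.780 0.041
outer loop
vertex -0.964 -2.799 0.029
vertex -1.187 -3.004 0.524
vertex 0.286 -1.865 1.319
endloop
endfacet
facet normal -0.501 -0.696 -0.514
outer loop
vertex -1.187 -3.004 0.524
vertex -0.686 -3.215 0.321
vertex -0.908 -3.421 0.816
endloop
endfacet
facet normal -0.571 0.179 0.801
outer loop
vertex -1.187 -3.004 0.524
vertex -0.908 -3.421 0.816
vertex 0.286 -1.865 1.319
endloop
endfacet
facet normal -0.501 -0.696 -0.514
outer loop
vertex -0.908 -3.421 0.816
vertex -0.686 -3.215 0.321
vertex -0.407 -3.632 0.613
endloop
endfacet
facet normal 0.180 -0.425 0.887
outer loop
vertex -0.908 -3.421 0.816
vertex -0.407 -3.632 0.613
vertex 0.286 -1.865 1.319
endloop
endfacet
facet normal -0.383 0.467 -0.797
outer loop
vertex 0.409 -1.893 -0.279
vertex 2.164 -2.063 -1.223
vertex 0.038 -3.028 -0.765
endloop
endfacet
facet normal -0.877 0.085 0.472
outer loop
vertex 0.456 -3.537 0.103
vertex 0.409 -1.893 -0.279
vertex 0.038 -3.028 -0.765
endloop
endfacet
facet normal -0.384 0.467 -0.796
outer loop
vertex 0.038 -3.028 -0.765
vertex 2.164 -2.063 -1.223
vertex 1.792 -3.198 -1.71
endloop
endfacet
facet normal -0.288 -0.880 -0.377
outer loop
vertex 1.792 -3.198 -1.71
vertex 0.456 -3.537 0.103
vertex 0.038 -3.028 -0.765
endloop
endfacet
facet normal 0.288 0.880 0.377
outer loop
vertex 0.409 -1.893 -0.279
vertex 2.582 -2.572 -0.355
vertex 2.164 -2.063 -1.223
endloop
endfacet
facet normal -0.877 0.085 0.473
outer loop
vertex 0.828 -2.402 0.59
vertex 0.409 -1.893 -0.279
vertex 0.456 -3.537 0.103
endloop
endfacet
facet normal 0.288 0.880 0.377
outer loop
vertex 0.828 -2.402 0.59
vertex 2.582 -2.572 -0.355
vertex 0.409 -1.893 -0.279
endloop
endfacet
facet normal 0.877 -0.085 -0.472
outer loop
vertex 2.164 -2.063 -1.223
vertex 2.582 -2.572 -0.355
vertex 1.792 -3.198 -1.71
endloop
endfacet
facet normal -0.288 -0.880 -0.377
outer loop
vertex 2.211 -3.707 -0.841
vertex 0.456 -3.537 0.103
vertex 1.792 -3.198 -1.71
endloop
endfacet
facet normal 0.877 -0.084 -0.472
outer loop
vertex 1.792 -3.198 -1.71
vertex 2.582 -2.572 -0.355
vertex 2.211 -3.707 -0.841
endloop
endfacet
facet normal 0.383 -0.467 0.797
outer loop
vertex 2.211 -3.707 -0.841
vertex 0.828 -2.402 0.59
vertex 0.456 -3.537 0.103
endloop
endfacet
facet normal 0.384 -0.467 0.797
outer loop
vertex 2.582 -2.572 -0.355
vertex 0.828 -2.402 0.59
vertex 2.211 -3.707 -0.841
endloop
endfacet
facet normal 0.263 -0.799 -0.541
outer loop
vertex 2.753 -2.851 -3.396
vertex 2.139 -2.718 -3.891
vertex 2.888 -2.44 -3.938
endloop
endfacet
facet normal 0.764 0.408 0.500
outer loop
vertex 2.753 -2.851 -3.396
vertex 2.888 -2.44 -3.938
vertex 1.701 -1.382 -2.989
endloop
endfacet
facet normal 0.263 -0.800 -0.540
outer loop
vertex 2.888 -2.44 -3.938
vertex 2.139 -2.718 -3.891
vertex 2.459 -2.238 -4.446
endloop
endfacet
facet normal 0.577 0.799 -0.169
outer loop
vertex 2.888 -2.44 -3.938
vertex 2.459 -2.238 -4.446
vertex 1.701 -1.382 -2.989
endloop
endfacet
facet normal 0.262 -0.800 -0.541
outer loop
vertex 2.459 -2.238 -4.446
vertex 2.139 -2.718 -3.891
vertex 1.789 -2.397 -4.535
endloop
endfacet
facet normal -0.123 0.826 -0.550
outer loop
vertex 2.459 -2.238 -4.446
vertex 1.789 -2.397 -4.535
vertex 1.701 -1.382 -2.989
endloop
endfacet
facet normal 0.263 -0.799 -0.541
outer loop
vertex 1.789 -2.397 -4.535
vertex 2.139 -2.718 -3.891
vertex 1.383 -2.798 -4.14
endloop
endfacet
facet normal -0.809 0.470 -0.354
outer loop
vertex 1.789 -2.397 -4.535
vertex 1.383 -2.798 -4.14
vertex 1.701 -1.382 -2.989
endloop
endfacet
facet normal 0.262 -0.800 -0.540
outer loop
vertex 1.383 -2.798 -4.14
vertex 2.139 -2.718 -3.891
vertex 1.546 -3.138 -3.557
endloop
endfacet
facet normal -0.963 -0.002 0.268
outer loop
vertex 1.383 -2.798 -4.14
vertex 1.546 -3.138 -3.557
vertex 1.701 -1.382 -2.989
endloop
endfacet
facet normal 0.262 -0.800 -0.541
outer loop
vertex 1.546 -3.138 -3.557
vertex 2.139 -2.718 -3.891
vertex 2.156 -3.162 -3.226
endloop
endfacet
facet normal -0.471 -0.234 0.851
outer loop
vertex 1.546 -3.138 -3.557
vertex 2.156 -3.162 -3.226
vertex 1.701 -1.382 -2.989
endloop
endfacet
facet normal 0.263 -0.799 -0.540
outer loop
vertex 2.156 -3.162 -3.226
vertex 2.139 -2.718 -3.891
vertex 2.753 -2.851 -3.396
endloop
endfacet
facet normal 0.298 -0.051 0.953
outer loop
vertex 2.156 -3.162 -3.226
vertex 2.753 -2.851 -3.396
vertex 1.701 -1.382 -2.989
endloop
endfacet

endsolid


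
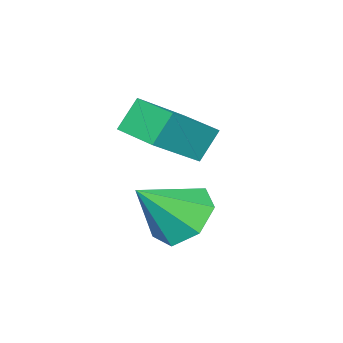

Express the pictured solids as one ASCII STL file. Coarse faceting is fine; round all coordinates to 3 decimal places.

solid 
facet normal -0.604 0.378 -0.701
outer loop
vertex -2.637 -0.346 -1.374
vertex -3.099 0.279 -0.639
vertex -2.251 0.49 -1.256
endloop
endfacet
facet normal 0.882 -0.365 -0.298
outer loop
vertex -2.637 -0.346 -1.374
vertex -2.251 0.49 -1.256
vertex -1.981 -0.419 0.659
endloop
endfacet
facet normal -0.604 0.378 -0.701
outer loop
vertex -2.251 0.49 -1.256
vertex -3.099 0.279 -0.639
vertex -2.503 1.167 -0.674
endloop
endfacet
facet normal 0.943 0.331 0.024
outer loop
vertex -2.251 0.49 -1.256
vertex -2.503 1.167 -0.674
vertex -1.981 -0.419 0.659
endloop
endfacet
facet normal -0.604 0.378 -0.701
outer loop
vertex -2.503 1.167 -0.674
vertex -3.099 0.279 -0.639
vertex -3.204 1.176 -0.065
endloop
endfacet
facet normal 0.505 0.647 0.572
outer loop
vertex -2.503 1.167 -0.674
vertex -3.204 1.176 -0.065
vertex -1.981 -0.419 0.659
endloop
endfacet
facet normal -0.604 0.378 -0.701
outer loop
vertex -3.204 1.176 -0.065
vertex -3.099 0.279 -0.639
vertex -3.826 0.51 0.112
endloop
endfacet
facet normal -0.103 0.344 0.933
outer loop
vertex -3.204 1.176 -0.065
vertex -3.826 0.51 0.112
vertex -1.981 -0.419 0.659
endloop
endfacet
facet normal -0.604 0.378 -0.701
outer loop
vertex -3.826 0.51 0.112
vertex -3.099 0.279 -0.639
vertex -3.9 -0.33 -0.277
endloop
endfacet
facet normal -0.424 -0.350 0.836
outer loop
vertex -3.826 0.51 0.112
vertex -3.9 -0.33 -0.277
vertex -1.981 -0.419 0.659
endloop
endfacet
facet normal -0.604 0.378 -0.701
outer loop
vertex -3.9 -0.33 -0.277
vertex -3.099 0.279 -0.639
vertex -3.371 -0.711 -0.938
endloop
endfacet
facet normal -0.215 -0.911 0.353
outer loop
vertex -3.9 -0.33 -0.277
vertex -3.371 -0.711 -0.938
vertex -1.981 -0.419 0.659
endloop
endfacet
facet normal -0.604 0.378 -0.701
outer loop
vertex -3.371 -0.711 -0.938
vertex -3.099 0.279 -0.639
vertex -2.637 -0.346 -1.374
endloop
endfacet
facet normal 0.367 -0.918 -0.151
outer loop
vertex -3.371 -0.711 -0.938
vertex -2.637 -0.346 -1.374
vertex -1.981 -0.419 0.659
endloop
endfacet
facet normal -0.774 0.214 -0.595
outer loop
vertex -5.214 -1.052 1.755
vertex -4.833 0.295 1.744
vertex -4.563 -1.244 0.839
endloop
endfacet
facet normal -0.273 -0.962 0.008
outer loop
vertex -3.007 -1.675 2.036
vertex -5.214 -1.052 1.755
vertex -4.563 -1.244 0.839
endloop
endfacet
facet normal -0.774 0.214 -0.595
outer loop
vertex -4.563 -1.244 0.839
vertex -4.833 0.295 1.744
vertex -4.182 0.103 0.828
endloop
endfacet
facet normal 0.571 -0.168 -0.803
outer loop
vertex -4.182 0.103 0.828
vertex -3.007 -1.675 2.036
vertex -4.563 -1.244 0.839
endloop
endfacet
facet normal -0.571 0.168 0.803
outer loop
vertex -5.214 -1.052 1.755
vertex -3.277 -0.136 2.941
vertex -4.833 0.295 1.744
endloop
endfacet
facet normal -0.273 -0.962 0.008
outer loop
vertex -3.658 -1.483 2.952
vertex -5.214 -1.052 1.755
vertex -3.007 -1.675 2.036
endloop
endfacet
facet normal -0.571 0.168 0.803
outer loop
vertex -3.658 -1.483 2.952
vertex -3.277 -0.136 2.941
vertex -5.214 -1.052 1.755
endloop
endfacet
facet normal 0.273 0.962 -0.008
outer loop
vertex -4.833 0.295 1.744
vertex -3.277 -0.136 2.941
vertex -4.182 0.103 0.828
endloop
endfacet
facet normal 0.571 -0.168 -0.803
outer loop
vertex -2.626 -0.328 2.025
vertex -3.007 -1.675 2.036
vertex -4.182 0.103 0.828
endloop
endfacet
facet normal 0.273 0.962 -0.008
outer loop
vertex -4.182 0.103 0.828
vertex -3.277 -0.136 2.941
vertex -2.626 -0.328 2.025
endloop
endfacet
facet normal 0.774 -0.214 0.595
outer loop
vertex -2.626 -0.328 2.025
vertex -3.658 -1.483 2.952
vertex -3.007 -1.675 2.036
endloop
endfacet
facet normal 0.774 -0.214 0.595
outer loop
vertex -3.277 -0.136 2.941
vertex -3.658 -1.483 2.952
vertex -2.626 -0.328 2.025
endloop
endfacet

endsolid


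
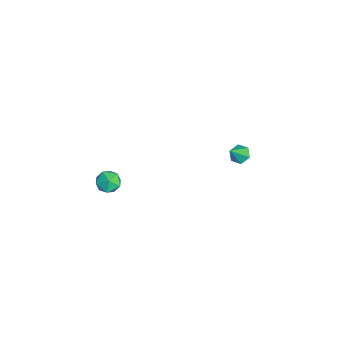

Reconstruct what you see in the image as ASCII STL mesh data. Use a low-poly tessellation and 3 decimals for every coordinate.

solid 
facet normal 0.031 0.135 0.990
outer loop
vertex 2.786 -2.232 2.019
vertex 2.683 -2.89 2.112
vertex 3.31 -2.652 2.06
endloop
endfacet
facet normal 0.441 0.614 0.654
outer loop
vertex 2.786 -2.232 2.019
vertex 3.31 -2.652 2.06
vertex 3.308 -2.161 1.6
endloop
endfacet
facet normal 0.030 0.979 0.203
outer loop
vertex 2.786 -2.232 2.019
vertex 3.308 -2.161 1.6
vertex 2.68 -2.094 1.369
endloop
endfacet
facet normal -0.636 0.727 0.258
outer loop
vertex 2.786 -2.232 2.019
vertex 2.68 -2.094 1.369
vertex 2.293 -2.545 1.686
endloop
endfacet
facet normal -0.634 0.205 0.746
outer loop
vertex 2.786 -2.232 2.019
vertex 2.293 -2.545 1.686
vertex 2.683 -2.89 2.112
endloop
endfacet
facet normal 0.928 0.258 0.271
outer loop
vertex 3.308 -2.161 1.6
vertex 3.31 -2.652 2.06
vertex 3.527 -2.775 1.434
endloop
endfacet
facet normal 0.264 -0.517 0.815
outer loop
vertex 3.31 -2.652 2.06
vertex 2.683 -2.89 2.112
vertex 3.14 -3.226 1.751
endloop
endfacet
facet normal -0.814 -0.403 0.418
outer loop
vertex 2.683 -2.89 2.112
vertex 2.293 -2.545 1.686
vertex 2.512 -3.159 1.52
endloop
endfacet
facet normal -0.817 0.441 -0.370
outer loop
vertex 2.293 -2.545 1.686
vertex 2.68 -2.094 1.369
vertex 2.51 -2.668 1.06
endloop
endfacet
facet normal 0.260 0.849 -0.461
outer loop
vertex 2.68 -2.094 1.369
vertex 3.308 -2.161 1.6
vertex 3.137 -2.43 1.008
endloop
endfacet
facet normal 0.636 -0.727 -0.258
outer loop
vertex 3.034 -3.088 1.101
vertex 3.527 -2.775 1.434
vertex 3.14 -3.226 1.751
endloop
endfacet
facet normal -0.030 -0.979 -0.203
outer loop
vertex 3.034 -3.088 1.101
vertex 3.14 -3.226 1.751
vertex 2.512 -3.159 1.52
endloop
endfacet
facet normal -0.441 -0.614 -0.654
outer loop
vertex 3.034 -3.088 1.101
vertex 2.512 -3.159 1.52
vertex 2.51 -2.668 1.06
endloop
endfacet
facet normal -0.031 -0.135 -0.990
outer loop
vertex 3.034 -3.088 1.101
vertex 2.51 -2.668 1.06
vertex 3.137 -2.43 1.008
endloop
endfacet
facet normal 0.634 -0.205 -0.746
outer loop
vertex 3.034 -3.088 1.101
vertex 3.137 -2.43 1.008
vertex 3.527 -2.775 1.434
endloop
endfacet
facet normal 0.817 -0.441 0.370
outer loop
vertex 3.14 -3.226 1.751
vertex 3.527 -2.775 1.434
vertex 3.31 -2.652 2.06
endloop
endfacet
facet normal -0.260 -0.849 0.461
outer loop
vertex 2.512 -3.159 1.52
vertex 3.14 -3.226 1.751
vertex 2.683 -2.89 2.112
endloop
endfacet
facet normal -0.928 -0.258 -0.271
outer loop
vertex 2.51 -2.668 1.06
vertex 2.512 -3.159 1.52
vertex 2.293 -2.545 1.686
endloop
endfacet
facet normal -0.264 0.517 -0.815
outer loop
vertex 3.137 -2.43 1.008
vertex 2.51 -2.668 1.06
vertex 2.68 -2.094 1.369
endloop
endfacet
facet normal 0.814 0.403 -0.418
outer loop
vertex 3.527 -2.775 1.434
vertex 3.137 -2.43 1.008
vertex 3.308 -2.161 1.6
endloop
endfacet
facet normal -0.460 0.436 -0.773
outer loop
vertex -2.872 4.195 -4.269
vertex -3.365 4.18 -3.984
vertex -3.021 4.632 -3.934
endloop
endfacet
facet normal 0.956 0.290 0.046
outer loop
vertex -2.872 4.195 -4.269
vertex -3.021 4.632 -3.934
vertex -2.755 3.6 -2.956
endloop
endfacet
facet normal -0.459 0.435 -0.774
outer loop
vertex -3.021 4.632 -3.934
vertex -3.365 4.18 -3.984
vertex -3.514 4.617 -3.65
endloop
endfacet
facet normal 0.345 0.691 0.635
outer loop
vertex -3.021 4.632 -3.934
vertex -3.514 4.617 -3.65
vertex -2.755 3.6 -2.956
endloop
endfacet
facet normal -0.458 0.436 -0.775
outer loop
vertex -3.514 4.617 -3.65
vertex -3.365 4.18 -3.984
vertex -3.859 4.166 -3.7
endloop
endfacet
facet normal -0.450 0.249 0.857
outer loop
vertex -3.514 4.617 -3.65
vertex -3.859 4.166 -3.7
vertex -2.755 3.6 -2.956
endloop
endfacet
facet normal -0.457 0.437 -0.774
outer loop
vertex -3.859 4.166 -3.7
vertex -3.365 4.18 -3.984
vertex -3.71 3.729 -4.035
endloop
endfacet
facet normal -0.636 -0.594 0.492
outer loop
vertex -3.859 4.166 -3.7
vertex -3.71 3.729 -4.035
vertex -2.755 3.6 -2.956
endloop
endfacet
facet normal -0.458 0.438 -0.774
outer loop
vertex -3.71 3.729 -4.035
vertex -3.365 4.18 -3.984
vertex -3.216 3.744 -4.319
endloop
endfacet
facet normal -0.025 -0.995 -0.097
outer loop
vertex -3.71 3.729 -4.035
vertex -3.216 3.744 -4.319
vertex -2.755 3.6 -2.956
endloop
endfacet
facet normal -0.460 0.437 -0.773
outer loop
vertex -3.216 3.744 -4.319
vertex -3.365 4.18 -3.984
vertex -2.872 4.195 -4.269
endloop
endfacet
facet normal 0.770 -0.552 -0.319
outer loop
vertex -3.216 3.744 -4.319
vertex -2.872 4.195 -4.269
vertex -2.755 3.6 -2.956
endloop
endfacet

endsolid


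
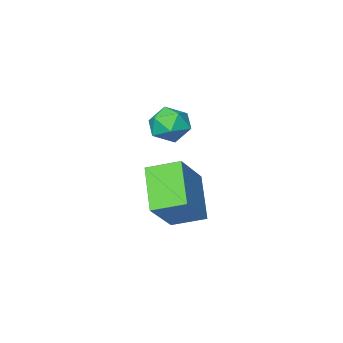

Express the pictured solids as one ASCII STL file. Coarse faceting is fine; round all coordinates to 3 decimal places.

solid 
facet normal -0.701 0.637 0.321
outer loop
vertex -0.248 -1.168 -0.234
vertex 1.121 -0.423 1.276
vertex 0.451 0.281 -1.583
endloop
endfacet
facet normal -0.631 -0.343 -0.696
outer loop
vertex 1.439 -0.617 -2.036
vertex -0.248 -1.168 -0.234
vertex 0.451 0.281 -1.583
endloop
endfacet
facet normal -0.701 0.637 0.321
outer loop
vertex 0.451 0.281 -1.583
vertex 1.121 -0.423 1.276
vertex 1.82 1.026 -0.074
endloop
endfacet
facet normal 0.333 0.690 -0.643
outer loop
vertex 1.82 1.026 -0.074
vertex 1.439 -0.617 -2.036
vertex 0.451 0.281 -1.583
endloop
endfacet
facet normal -0.333 -0.690 0.642
outer loop
vertex -0.248 -1.168 -0.234
vertex 2.109 -1.321 0.823
vertex 1.121 -0.423 1.276
endloop
endfacet
facet normal -0.631 -0.344 -0.696
outer loop
vertex 0.74 -2.066 -0.686
vertex -0.248 -1.168 -0.234
vertex 1.439 -0.617 -2.036
endloop
endfacet
facet normal -0.333 -0.690 0.643
outer loop
vertex 0.74 -2.066 -0.686
vertex 2.109 -1.321 0.823
vertex -0.248 -1.168 -0.234
endloop
endfacet
facet normal 0.631 0.344 0.695
outer loop
vertex 1.121 -0.423 1.276
vertex 2.109 -1.321 0.823
vertex 1.82 1.026 -0.074
endloop
endfacet
facet normal 0.333 0.690 -0.643
outer loop
vertex 2.808 0.128 -0.526
vertex 1.439 -0.617 -2.036
vertex 1.82 1.026 -0.074
endloop
endfacet
facet normal 0.631 0.344 0.696
outer loop
vertex 1.82 1.026 -0.074
vertex 2.109 -1.321 0.823
vertex 2.808 0.128 -0.526
endloop
endfacet
facet normal 0.701 -0.637 -0.321
outer loop
vertex 2.808 0.128 -0.526
vertex 0.74 -2.066 -0.686
vertex 1.439 -0.617 -2.036
endloop
endfacet
facet normal 0.701 -0.637 -0.321
outer loop
vertex 2.109 -1.321 0.823
vertex 0.74 -2.066 -0.686
vertex 2.808 0.128 -0.526
endloop
endfacet
facet normal -0.643 0.563 0.519
outer loop
vertex 1.194 0.329 3.25
vertex 0.893 -0.385 3.651
vertex 1.56 0.06 3.995
endloop
endfacet
facet normal -0.053 0.931 0.362
outer loop
vertex 1.194 0.329 3.25
vertex 1.56 0.06 3.995
vertex 2.062 0.343 3.34
endloop
endfacet
facet normal 0.021 0.937 -0.349
outer loop
vertex 1.194 0.329 3.25
vertex 2.062 0.343 3.34
vertex 1.705 0.072 2.591
endloop
endfacet
facet normal -0.524 0.573 -0.630
outer loop
vertex 1.194 0.329 3.25
vertex 1.705 0.072 2.591
vertex 0.983 -0.377 2.783
endloop
endfacet
facet normal -0.935 0.342 -0.094
outer loop
vertex 1.194 0.329 3.25
vertex 0.983 -0.377 2.783
vertex 0.893 -0.385 3.651
endloop
endfacet
facet normal 0.505 0.581 0.638
outer loop
vertex 2.062 0.343 3.34
vertex 1.56 0.06 3.995
vertex 2.297 -0.363 3.797
endloop
endfacet
facet normal -0.451 -0.014 0.892
outer loop
vertex 1.56 0.06 3.995
vertex 0.893 -0.385 3.651
vertex 1.575 -0.812 3.989
endloop
endfacet
facet normal -0.923 -0.371 -0.099
outer loop
vertex 0.893 -0.385 3.651
vertex 0.983 -0.377 2.783
vertex 1.218 -1.083 3.24
endloop
endfacet
facet normal -0.258 0.002 -0.966
outer loop
vertex 0.983 -0.377 2.783
vertex 1.705 0.072 2.591
vertex 1.72 -0.8 2.585
endloop
endfacet
facet normal 0.624 0.591 -0.511
outer loop
vertex 1.705 0.072 2.591
vertex 2.062 0.343 3.34
vertex 2.387 -0.355 2.929
endloop
endfacet
facet normal 0.524 -0.573 0.630
outer loop
vertex 2.086 -1.069 3.33
vertex 2.297 -0.363 3.797
vertex 1.575 -0.812 3.989
endloop
endfacet
facet normal -0.021 -0.937 0.349
outer loop
vertex 2.086 -1.069 3.33
vertex 1.575 -0.812 3.989
vertex 1.218 -1.083 3.24
endloop
endfacet
facet normal 0.053 -0.931 -0.362
outer loop
vertex 2.086 -1.069 3.33
vertex 1.218 -1.083 3.24
vertex 1.72 -0.8 2.585
endloop
endfacet
facet normal 0.643 -0.563 -0.519
outer loop
vertex 2.086 -1.069 3.33
vertex 1.72 -0.8 2.585
vertex 2.387 -0.355 2.929
endloop
endfacet
facet normal 0.935 -0.342 0.094
outer loop
vertex 2.086 -1.069 3.33
vertex 2.387 -0.355 2.929
vertex 2.297 -0.363 3.797
endloop
endfacet
facet normal 0.258 -0.002 0.966
outer loop
vertex 1.575 -0.812 3.989
vertex 2.297 -0.363 3.797
vertex 1.56 0.06 3.995
endloop
endfacet
facet normal -0.624 -0.591 0.511
outer loop
vertex 1.218 -1.083 3.24
vertex 1.575 -0.812 3.989
vertex 0.893 -0.385 3.651
endloop
endfacet
facet normal -0.505 -0.581 -0.638
outer loop
vertex 1.72 -0.8 2.585
vertex 1.218 -1.083 3.24
vertex 0.983 -0.377 2.783
endloop
endfacet
facet normal 0.451 0.014 -0.892
outer loop
vertex 2.387 -0.355 2.929
vertex 1.72 -0.8 2.585
vertex 1.705 0.072 2.591
endloop
endfacet
facet normal 0.923 0.371 0.099
outer loop
vertex 2.297 -0.363 3.797
vertex 2.387 -0.355 2.929
vertex 2.062 0.343 3.34
endloop
endfacet

endsolid


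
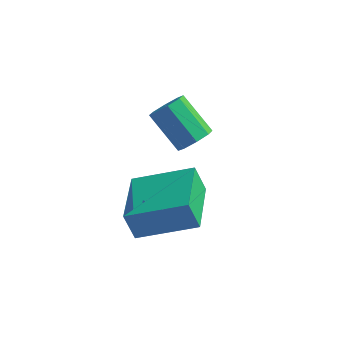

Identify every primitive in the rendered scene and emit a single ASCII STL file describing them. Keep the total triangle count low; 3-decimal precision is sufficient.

solid 
facet normal 0.717 -0.262 -0.646
outer loop
vertex 2.338 4.099 2.399
vertex 1.943 3.65 2.142
vertex 2.065 4.278 2.023
endloop
endfacet
facet normal 0.430 0.895 0.114
outer loop
vertex 2.338 4.099 2.399
vertex 2.065 4.278 2.023
vertex 1.192 4.518 3.434
endloop
endfacet
facet normal 0.430 0.895 0.114
outer loop
vertex 1.192 4.518 3.434
vertex 2.065 4.278 2.023
vertex 0.919 4.697 3.059
endloop
endfacet
facet normal -0.716 0.262 0.647
outer loop
vertex 1.192 4.518 3.434
vertex 0.919 4.697 3.059
vertex 0.797 4.07 3.178
endloop
endfacet
facet normal 0.715 -0.262 -0.648
outer loop
vertex 2.065 4.278 2.023
vertex 1.943 3.65 2.142
vertex 1.72 4.09 1.718
endloop
endfacet
facet normal -0.084 0.888 -0.452
outer loop
vertex 2.065 4.278 2.023
vertex 1.72 4.09 1.718
vertex 0.919 4.697 3.059
endloop
endfacet
facet normal -0.083 0.888 -0.452
outer loop
vertex 0.919 4.697 3.059
vertex 1.72 4.09 1.718
vertex 0.574 4.509 2.753
endloop
endfacet
facet normal -0.716 0.262 0.647
outer loop
vertex 0.919 4.697 3.059
vertex 0.574 4.509 2.753
vertex 0.797 4.07 3.178
endloop
endfacet
facet normal 0.716 -0.261 -0.647
outer loop
vertex 1.72 4.09 1.718
vertex 1.943 3.65 2.142
vertex 1.506 3.644 1.661
endloop
endfacet
facet normal -0.549 0.360 -0.754
outer loop
vertex 1.72 4.09 1.718
vertex 1.506 3.644 1.661
vertex 0.574 4.509 2.753
endloop
endfacet
facet normal -0.549 0.360 -0.754
outer loop
vertex 0.574 4.509 2.753
vertex 1.506 3.644 1.661
vertex 0.36 4.063 2.696
endloop
endfacet
facet normal -0.717 0.261 0.646
outer loop
vertex 0.574 4.509 2.753
vertex 0.36 4.063 2.696
vertex 0.797 4.07 3.178
endloop
endfacet
facet normal 0.716 -0.261 -0.647
outer loop
vertex 1.506 3.644 1.661
vertex 1.943 3.65 2.142
vertex 1.548 3.202 1.886
endloop
endfacet
facet normal -0.693 -0.378 -0.614
outer loop
vertex 1.506 3.644 1.661
vertex 1.548 3.202 1.886
vertex 0.36 4.063 2.696
endloop
endfacet
facet normal -0.693 -0.378 -0.614
outer loop
vertex 0.36 4.063 2.696
vertex 1.548 3.202 1.886
vertex 0.402 3.621 2.921
endloop
endfacet
facet normal -0.717 0.261 0.646
outer loop
vertex 0.36 4.063 2.696
vertex 0.402 3.621 2.921
vertex 0.797 4.07 3.178
endloop
endfacet
facet normal 0.716 -0.262 -0.647
outer loop
vertex 1.548 3.202 1.886
vertex 1.943 3.65 2.142
vertex 1.821 3.023 2.261
endloop
endfacet
facet normal -0.430 -0.895 -0.114
outer loop
vertex 1.548 3.202 1.886
vertex 1.821 3.023 2.261
vertex 0.402 3.621 2.921
endloop
endfacet
facet normal -0.430 -0.895 -0.114
outer loop
vertex 0.402 3.621 2.921
vertex 1.821 3.023 2.261
vertex 0.675 3.442 3.297
endloop
endfacet
facet normal -0.717 0.262 0.646
outer loop
vertex 0.402 3.621 2.921
vertex 0.675 3.442 3.297
vertex 0.797 4.07 3.178
endloop
endfacet
facet normal 0.716 -0.262 -0.647
outer loop
vertex 1.821 3.023 2.261
vertex 1.943 3.65 2.142
vertex 2.166 3.211 2.567
endloop
endfacet
facet normal 0.083 -0.888 0.452
outer loop
vertex 1.821 3.023 2.261
vertex 2.166 3.211 2.567
vertex 0.675 3.442 3.297
endloop
endfacet
facet normal 0.084 -0.888 0.452
outer loop
vertex 0.675 3.442 3.297
vertex 2.166 3.211 2.567
vertex 1.02 3.63 3.602
endloop
endfacet
facet normal -0.715 0.262 0.648
outer loop
vertex 0.675 3.442 3.297
vertex 1.02 3.63 3.602
vertex 0.797 4.07 3.178
endloop
endfacet
facet normal 0.717 -0.261 -0.646
outer loop
vertex 2.166 3.211 2.567
vertex 1.943 3.65 2.142
vertex 2.38 3.657 2.624
endloop
endfacet
facet normal 0.549 -0.360 0.754
outer loop
vertex 2.166 3.211 2.567
vertex 2.38 3.657 2.624
vertex 1.02 3.63 3.602
endloop
endfacet
facet normal 0.549 -0.360 0.754
outer loop
vertex 1.02 3.63 3.602
vertex 2.38 3.657 2.624
vertex 1.234 4.076 3.659
endloop
endfacet
facet normal -0.716 0.261 0.647
outer loop
vertex 1.02 3.63 3.602
vertex 1.234 4.076 3.659
vertex 0.797 4.07 3.178
endloop
endfacet
facet normal 0.717 -0.261 -0.646
outer loop
vertex 2.38 3.657 2.624
vertex 1.943 3.65 2.142
vertex 2.338 4.099 2.399
endloop
endfacet
facet normal 0.693 0.378 0.614
outer loop
vertex 2.38 3.657 2.624
vertex 2.338 4.099 2.399
vertex 1.234 4.076 3.659
endloop
endfacet
facet normal 0.693 0.378 0.614
outer loop
vertex 1.234 4.076 3.659
vertex 2.338 4.099 2.399
vertex 1.192 4.518 3.434
endloop
endfacet
facet normal -0.716 0.261 0.647
outer loop
vertex 1.234 4.076 3.659
vertex 1.192 4.518 3.434
vertex 0.797 4.07 3.178
endloop
endfacet
facet normal -0.892 -0.297 -0.342
outer loop
vertex 1.256 -0.432 1.864
vertex 0.68 1.534 1.656
vertex 1.623 -0.427 0.902
endloop
endfacet
facet normal 0.280 -0.955 0.102
outer loop
vertex 3.46 0.186 1.604
vertex 1.256 -0.432 1.864
vertex 1.623 -0.427 0.902
endloop
endfacet
facet normal -0.892 -0.297 -0.342
outer loop
vertex 1.623 -0.427 0.902
vertex 0.68 1.534 1.656
vertex 1.047 1.54 0.693
endloop
endfacet
facet normal 0.356 0.005 -0.935
outer loop
vertex 1.047 1.54 0.693
vertex 3.46 0.186 1.604
vertex 1.623 -0.427 0.902
endloop
endfacet
facet normal -0.355 -0.005 0.935
outer loop
vertex 1.256 -0.432 1.864
vertex 2.517 2.147 2.358
vertex 0.68 1.534 1.656
endloop
endfacet
facet normal 0.280 -0.955 0.101
outer loop
vertex 3.093 0.18 2.567
vertex 1.256 -0.432 1.864
vertex 3.46 0.186 1.604
endloop
endfacet
facet normal -0.356 -0.005 0.934
outer loop
vertex 3.093 0.18 2.567
vertex 2.517 2.147 2.358
vertex 1.256 -0.432 1.864
endloop
endfacet
facet normal -0.280 0.955 -0.101
outer loop
vertex 0.68 1.534 1.656
vertex 2.517 2.147 2.358
vertex 1.047 1.54 0.693
endloop
endfacet
facet normal 0.356 0.005 -0.935
outer loop
vertex 2.884 2.152 1.396
vertex 3.46 0.186 1.604
vertex 1.047 1.54 0.693
endloop
endfacet
facet normal -0.279 0.955 -0.102
outer loop
vertex 1.047 1.54 0.693
vertex 2.517 2.147 2.358
vertex 2.884 2.152 1.396
endloop
endfacet
facet normal 0.892 0.297 0.342
outer loop
vertex 2.884 2.152 1.396
vertex 3.093 0.18 2.567
vertex 3.46 0.186 1.604
endloop
endfacet
facet normal 0.892 0.297 0.342
outer loop
vertex 2.517 2.147 2.358
vertex 3.093 0.18 2.567
vertex 2.884 2.152 1.396
endloop
endfacet

endsolid


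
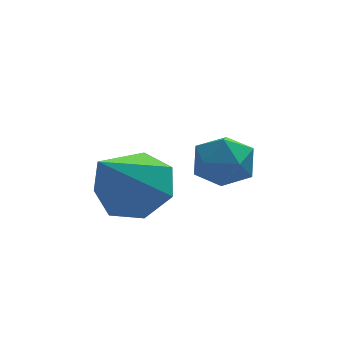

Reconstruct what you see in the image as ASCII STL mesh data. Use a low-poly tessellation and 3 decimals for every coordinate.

solid 
facet normal -0.986 -0.083 0.148
outer loop
vertex -2.096 0.566 2.431
vertex -1.96 0.095 3.075
vertex -2.014 0.898 3.165
endloop
endfacet
facet normal -0.824 0.545 -0.155
outer loop
vertex -2.096 0.566 2.431
vertex -2.014 0.898 3.165
vertex -1.664 1.245 2.523
endloop
endfacet
facet normal -0.488 0.415 -0.768
outer loop
vertex -2.096 0.566 2.431
vertex -1.664 1.245 2.523
vertex -1.395 0.658 2.035
endloop
endfacet
facet normal -0.441 -0.293 -0.848
outer loop
vertex -2.096 0.566 2.431
vertex -1.395 0.658 2.035
vertex -1.578 -0.053 2.376
endloop
endfacet
facet normal -0.748 -0.601 -0.282
outer loop
vertex -2.096 0.566 2.431
vertex -1.578 -0.053 2.376
vertex -1.96 0.095 3.075
endloop
endfacet
facet normal -0.370 0.887 0.278
outer loop
vertex -1.664 1.245 2.523
vertex -2.014 0.898 3.165
vertex -1.262 1.193 3.224
endloop
endfacet
facet normal -0.631 -0.128 0.765
outer loop
vertex -2.014 0.898 3.165
vertex -1.96 0.095 3.075
vertex -1.445 0.482 3.565
endloop
endfacet
facet normal -0.247 -0.967 0.070
outer loop
vertex -1.96 0.095 3.075
vertex -1.578 -0.053 2.376
vertex -1.176 -0.105 3.077
endloop
endfacet
facet normal 0.251 -0.470 -0.846
outer loop
vertex -1.578 -0.053 2.376
vertex -1.395 0.658 2.035
vertex -0.826 0.242 2.435
endloop
endfacet
facet normal 0.174 0.675 -0.717
outer loop
vertex -1.395 0.658 2.035
vertex -1.664 1.245 2.523
vertex -0.88 1.045 2.525
endloop
endfacet
facet normal 0.441 0.293 0.848
outer loop
vertex -0.744 0.574 3.169
vertex -1.262 1.193 3.224
vertex -1.445 0.482 3.565
endloop
endfacet
facet normal 0.488 -0.415 0.768
outer loop
vertex -0.744 0.574 3.169
vertex -1.445 0.482 3.565
vertex -1.176 -0.105 3.077
endloop
endfacet
facet normal 0.824 -0.545 0.155
outer loop
vertex -0.744 0.574 3.169
vertex -1.176 -0.105 3.077
vertex -0.826 0.242 2.435
endloop
endfacet
facet normal 0.986 0.083 -0.148
outer loop
vertex -0.744 0.574 3.169
vertex -0.826 0.242 2.435
vertex -0.88 1.045 2.525
endloop
endfacet
facet normal 0.748 0.601 0.282
outer loop
vertex -0.744 0.574 3.169
vertex -0.88 1.045 2.525
vertex -1.262 1.193 3.224
endloop
endfacet
facet normal -0.251 0.470 0.846
outer loop
vertex -1.445 0.482 3.565
vertex -1.262 1.193 3.224
vertex -2.014 0.898 3.165
endloop
endfacet
facet normal -0.174 -0.675 0.717
outer loop
vertex -1.176 -0.105 3.077
vertex -1.445 0.482 3.565
vertex -1.96 0.095 3.075
endloop
endfacet
facet normal 0.370 -0.887 -0.278
outer loop
vertex -0.826 0.242 2.435
vertex -1.176 -0.105 3.077
vertex -1.578 -0.053 2.376
endloop
endfacet
facet normal 0.631 0.128 -0.765
outer loop
vertex -0.88 1.045 2.525
vertex -0.826 0.242 2.435
vertex -1.395 0.658 2.035
endloop
endfacet
facet normal 0.247 0.967 -0.070
outer loop
vertex -1.262 1.193 3.224
vertex -0.88 1.045 2.525
vertex -1.664 1.245 2.523
endloop
endfacet
facet normal 0.434 0.540 -0.721
outer loop
vertex -2.782 -0.88 2.639
vertex -3.533 -0.25 2.659
vertex -2.701 -0.226 3.177
endloop
endfacet
facet normal 0.659 -0.525 0.538
outer loop
vertex -2.782 -0.88 2.639
vertex -2.701 -0.226 3.177
vertex -4.447 -1.39 4.181
endloop
endfacet
facet normal 0.434 0.540 -0.721
outer loop
vertex -2.701 -0.226 3.177
vertex -3.533 -0.25 2.659
vertex -3.246 0.409 3.325
endloop
endfacet
facet normal 0.417 0.149 0.897
outer loop
vertex -2.701 -0.226 3.177
vertex -3.246 0.409 3.325
vertex -4.447 -1.39 4.181
endloop
endfacet
facet normal 0.433 0.540 -0.721
outer loop
vertex -3.246 0.409 3.325
vertex -3.533 -0.25 2.659
vertex -4.007 0.548 2.972
endloop
endfacet
facet normal -0.265 0.553 0.790
outer loop
vertex -3.246 0.409 3.325
vertex -4.007 0.548 2.972
vertex -4.447 -1.39 4.181
endloop
endfacet
facet normal 0.433 0.540 -0.721
outer loop
vertex -4.007 0.548 2.972
vertex -3.533 -0.25 2.659
vertex -4.411 0.086 2.383
endloop
endfacet
facet normal -0.874 0.384 0.298
outer loop
vertex -4.007 0.548 2.972
vertex -4.411 0.086 2.383
vertex -4.447 -1.39 4.181
endloop
endfacet
facet normal 0.434 0.541 -0.721
outer loop
vertex -4.411 0.086 2.383
vertex -3.533 -0.25 2.659
vertex -4.153 -0.629 2.002
endloop
endfacet
facet normal -0.950 -0.231 -0.209
outer loop
vertex -4.411 0.086 2.383
vertex -4.153 -0.629 2.002
vertex -4.447 -1.39 4.181
endloop
endfacet
facet normal 0.434 0.540 -0.721
outer loop
vertex -4.153 -0.629 2.002
vertex -3.533 -0.25 2.659
vertex -3.428 -1.059 2.116
endloop
endfacet
facet normal -0.437 -0.829 -0.349
outer loop
vertex -4.153 -0.629 2.002
vertex -3.428 -1.059 2.116
vertex -4.447 -1.39 4.181
endloop
endfacet
facet normal 0.434 0.540 -0.721
outer loop
vertex -3.428 -1.059 2.116
vertex -3.533 -0.25 2.659
vertex -2.782 -0.88 2.639
endloop
endfacet
facet normal 0.279 -0.960 -0.016
outer loop
vertex -3.428 -1.059 2.116
vertex -2.782 -0.88 2.639
vertex -4.447 -1.39 4.181
endloop
endfacet

endsolid


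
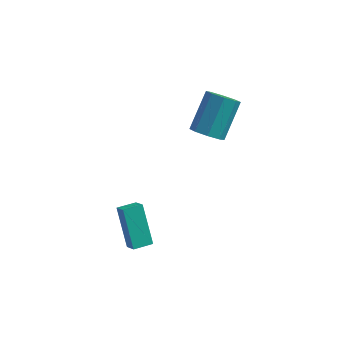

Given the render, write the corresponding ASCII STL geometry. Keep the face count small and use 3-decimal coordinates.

solid 
facet normal -0.380 0.483 0.789
outer loop
vertex -2.162 -1.291 0.243
vertex -1.471 -0.656 0.187
vertex -2.622 -0.834 -0.258
endloop
endfacet
facet normal -0.735 -0.675 0.060
outer loop
vertex -1.829 -1.844 -1.907
vertex -2.162 -1.291 0.243
vertex -2.622 -0.834 -0.258
endloop
endfacet
facet normal -0.380 0.483 0.789
outer loop
vertex -2.622 -0.834 -0.258
vertex -1.471 -0.656 0.187
vertex -1.932 -0.199 -0.315
endloop
endfacet
facet normal -0.563 0.556 -0.611
outer loop
vertex -1.932 -0.199 -0.315
vertex -1.829 -1.844 -1.907
vertex -2.622 -0.834 -0.258
endloop
endfacet
facet normal 0.562 -0.557 0.611
outer loop
vertex -2.162 -1.291 0.243
vertex -0.678 -1.666 -1.462
vertex -1.471 -0.656 0.187
endloop
endfacet
facet normal -0.735 -0.676 0.060
outer loop
vertex -1.368 -2.301 -1.405
vertex -2.162 -1.291 0.243
vertex -1.829 -1.844 -1.907
endloop
endfacet
facet normal 0.562 -0.556 0.612
outer loop
vertex -1.368 -2.301 -1.405
vertex -0.678 -1.666 -1.462
vertex -2.162 -1.291 0.243
endloop
endfacet
facet normal 0.735 0.675 -0.060
outer loop
vertex -1.471 -0.656 0.187
vertex -0.678 -1.666 -1.462
vertex -1.932 -0.199 -0.315
endloop
endfacet
facet normal -0.561 0.557 -0.612
outer loop
vertex -1.138 -1.209 -1.963
vertex -1.829 -1.844 -1.907
vertex -1.932 -0.199 -0.315
endloop
endfacet
facet normal 0.735 0.675 -0.059
outer loop
vertex -1.932 -0.199 -0.315
vertex -0.678 -1.666 -1.462
vertex -1.138 -1.209 -1.963
endloop
endfacet
facet normal 0.380 -0.483 -0.789
outer loop
vertex -1.138 -1.209 -1.963
vertex -1.368 -2.301 -1.405
vertex -1.829 -1.844 -1.907
endloop
endfacet
facet normal 0.379 -0.483 -0.789
outer loop
vertex -0.678 -1.666 -1.462
vertex -1.368 -2.301 -1.405
vertex -1.138 -1.209 -1.963
endloop
endfacet
facet normal -0.152 -0.702 -0.696
outer loop
vertex 1.164 3.144 1.97
vertex 0.369 3.086 2.202
vertex 0.788 3.543 1.65
endloop
endfacet
facet normal 0.791 0.336 -0.511
outer loop
vertex 1.164 3.144 1.97
vertex 0.788 3.543 1.65
vertex 1.486 4.632 3.446
endloop
endfacet
facet normal 0.791 0.337 -0.511
outer loop
vertex 1.486 4.632 3.446
vertex 0.788 3.543 1.65
vertex 1.109 5.031 3.126
endloop
endfacet
facet normal 0.152 0.702 0.696
outer loop
vertex 1.486 4.632 3.446
vertex 1.109 5.031 3.126
vertex 0.691 4.574 3.678
endloop
endfacet
facet normal -0.151 -0.702 -0.696
outer loop
vertex 0.788 3.543 1.65
vertex 0.369 3.086 2.202
vertex 0.166 3.674 1.653
endloop
endfacet
facet normal 0.140 0.682 -0.718
outer loop
vertex 0.788 3.543 1.65
vertex 0.166 3.674 1.653
vertex 1.109 5.031 3.126
endloop
endfacet
facet normal 0.140 0.682 -0.718
outer loop
vertex 1.109 5.031 3.126
vertex 0.166 3.674 1.653
vertex 0.488 5.162 3.129
endloop
endfacet
facet normal 0.151 0.702 0.696
outer loop
vertex 1.109 5.031 3.126
vertex 0.488 5.162 3.129
vertex 0.691 4.574 3.678
endloop
endfacet
facet normal -0.152 -0.702 -0.696
outer loop
vertex 0.166 3.674 1.653
vertex 0.369 3.086 2.202
vertex -0.336 3.461 1.978
endloop
endfacet
facet normal -0.593 0.628 -0.504
outer loop
vertex 0.166 3.674 1.653
vertex -0.336 3.461 1.978
vertex 0.488 5.162 3.129
endloop
endfacet
facet normal -0.592 0.628 -0.505
outer loop
vertex 0.488 5.162 3.129
vertex -0.336 3.461 1.978
vertex -0.015 4.949 3.453
endloop
endfacet
facet normal 0.151 0.702 0.696
outer loop
vertex 0.488 5.162 3.129
vertex -0.015 4.949 3.453
vertex 0.691 4.574 3.678
endloop
endfacet
facet normal -0.152 -0.702 -0.696
outer loop
vertex -0.336 3.461 1.978
vertex 0.369 3.086 2.202
vertex -0.426 3.028 2.434
endloop
endfacet
facet normal -0.978 0.207 0.004
outer loop
vertex -0.336 3.461 1.978
vertex -0.426 3.028 2.434
vertex -0.015 4.949 3.453
endloop
endfacet
facet normal -0.978 0.207 0.005
outer loop
vertex -0.015 4.949 3.453
vertex -0.426 3.028 2.434
vertex -0.104 4.516 3.91
endloop
endfacet
facet normal 0.152 0.703 0.695
outer loop
vertex -0.015 4.949 3.453
vertex -0.104 4.516 3.91
vertex 0.691 4.574 3.678
endloop
endfacet
facet normal -0.152 -0.702 -0.696
outer loop
vertex -0.426 3.028 2.434
vertex 0.369 3.086 2.202
vertex -0.049 2.629 2.754
endloop
endfacet
facet normal -0.791 -0.337 0.512
outer loop
vertex -0.426 3.028 2.434
vertex -0.049 2.629 2.754
vertex -0.104 4.516 3.91
endloop
endfacet
facet normal -0.791 -0.336 0.511
outer loop
vertex -0.104 4.516 3.91
vertex -0.049 2.629 2.754
vertex 0.272 4.117 4.23
endloop
endfacet
facet normal 0.152 0.702 0.696
outer loop
vertex -0.104 4.516 3.91
vertex 0.272 4.117 4.23
vertex 0.691 4.574 3.678
endloop
endfacet
facet normal -0.151 -0.702 -0.696
outer loop
vertex -0.049 2.629 2.754
vertex 0.369 3.086 2.202
vertex 0.572 2.498 2.751
endloop
endfacet
facet normal -0.140 -0.682 0.718
outer loop
vertex -0.049 2.629 2.754
vertex 0.572 2.498 2.751
vertex 0.272 4.117 4.23
endloop
endfacet
facet normal -0.140 -0.682 0.718
outer loop
vertex 0.272 4.117 4.23
vertex 0.572 2.498 2.751
vertex 0.894 3.986 4.227
endloop
endfacet
facet normal 0.151 0.702 0.696
outer loop
vertex 0.272 4.117 4.23
vertex 0.894 3.986 4.227
vertex 0.691 4.574 3.678
endloop
endfacet
facet normal -0.151 -0.702 -0.696
outer loop
vertex 0.572 2.498 2.751
vertex 0.369 3.086 2.202
vertex 1.075 2.711 2.427
endloop
endfacet
facet normal 0.591 -0.629 0.505
outer loop
vertex 0.572 2.498 2.751
vertex 1.075 2.711 2.427
vertex 0.894 3.986 4.227
endloop
endfacet
facet normal 0.593 -0.628 0.504
outer loop
vertex 0.894 3.986 4.227
vertex 1.075 2.711 2.427
vertex 1.396 4.199 3.902
endloop
endfacet
facet normal 0.152 0.702 0.696
outer loop
vertex 0.894 3.986 4.227
vertex 1.396 4.199 3.902
vertex 0.691 4.574 3.678
endloop
endfacet
facet normal -0.152 -0.703 -0.695
outer loop
vertex 1.075 2.711 2.427
vertex 0.369 3.086 2.202
vertex 1.164 3.144 1.97
endloop
endfacet
facet normal 0.978 -0.206 -0.005
outer loop
vertex 1.075 2.711 2.427
vertex 1.164 3.144 1.97
vertex 1.396 4.199 3.902
endloop
endfacet
facet normal 0.978 -0.208 -0.004
outer loop
vertex 1.396 4.199 3.902
vertex 1.164 3.144 1.97
vertex 1.486 4.632 3.446
endloop
endfacet
facet normal 0.152 0.702 0.696
outer loop
vertex 1.396 4.199 3.902
vertex 1.486 4.632 3.446
vertex 0.691 4.574 3.678
endloop
endfacet

endsolid
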